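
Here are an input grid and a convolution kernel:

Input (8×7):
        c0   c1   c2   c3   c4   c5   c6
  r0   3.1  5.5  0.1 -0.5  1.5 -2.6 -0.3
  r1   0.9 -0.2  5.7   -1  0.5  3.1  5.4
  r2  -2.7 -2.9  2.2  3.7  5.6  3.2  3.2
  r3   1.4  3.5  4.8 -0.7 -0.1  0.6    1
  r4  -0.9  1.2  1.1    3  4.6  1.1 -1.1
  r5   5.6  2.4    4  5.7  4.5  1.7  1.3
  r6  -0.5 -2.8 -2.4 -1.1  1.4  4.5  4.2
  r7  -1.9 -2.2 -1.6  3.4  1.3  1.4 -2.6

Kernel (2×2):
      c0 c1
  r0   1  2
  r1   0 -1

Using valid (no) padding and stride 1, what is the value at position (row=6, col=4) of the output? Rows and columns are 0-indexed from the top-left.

The receptive field on the input at this output position is [1.4 4.5 / 1.3 1.4]. Elementwise product with the kernel and sum: 1.4·1 + 4.5·2 + 1.4·-1.

9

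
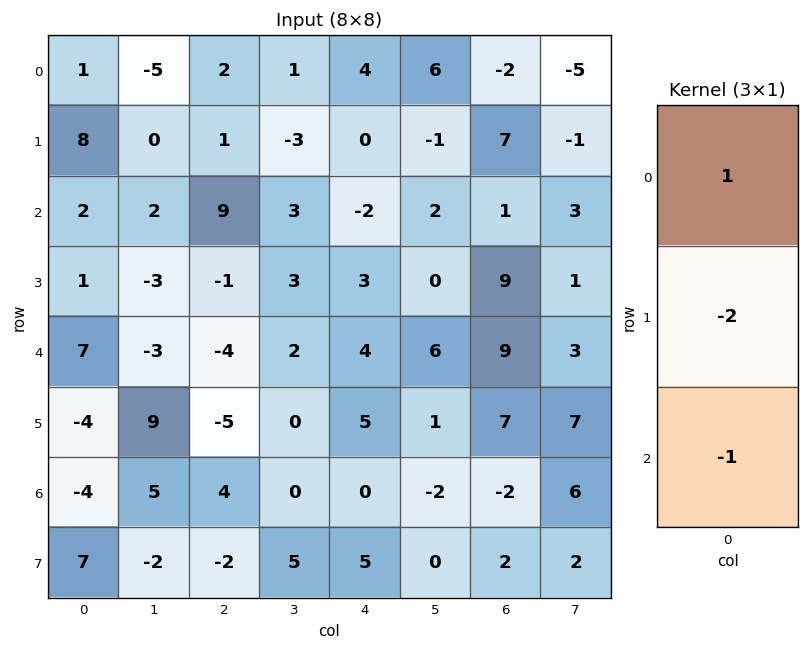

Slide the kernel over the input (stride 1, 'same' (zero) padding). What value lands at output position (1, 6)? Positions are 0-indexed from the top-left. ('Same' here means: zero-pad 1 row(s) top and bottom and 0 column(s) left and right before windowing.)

The receptive field on the zero-padded input at this output position is [-2 / 7 / 1]. Elementwise product with the kernel and sum: -2·1 + 7·-2 + 1·-1.

-17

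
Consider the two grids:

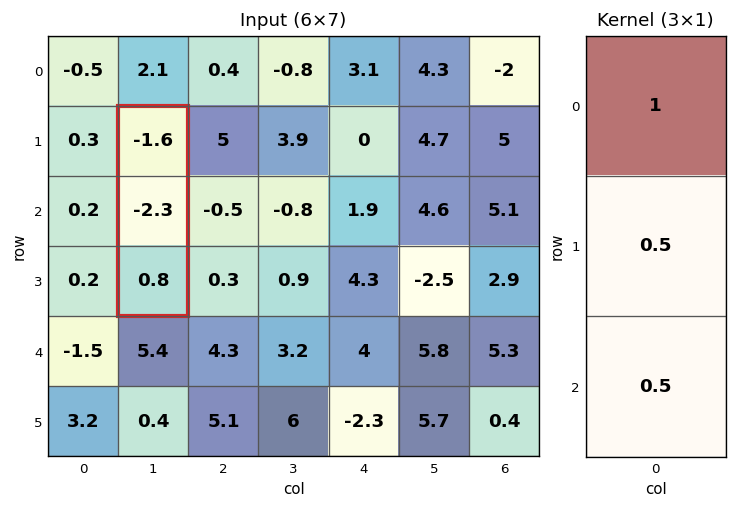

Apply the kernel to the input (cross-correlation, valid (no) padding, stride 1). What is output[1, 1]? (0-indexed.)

The receptive field on the input at this output position is [-1.6 / -2.3 / 0.8]. Elementwise product with the kernel and sum: -1.6·1 + -2.3·0.5 + 0.8·0.5.

-2.35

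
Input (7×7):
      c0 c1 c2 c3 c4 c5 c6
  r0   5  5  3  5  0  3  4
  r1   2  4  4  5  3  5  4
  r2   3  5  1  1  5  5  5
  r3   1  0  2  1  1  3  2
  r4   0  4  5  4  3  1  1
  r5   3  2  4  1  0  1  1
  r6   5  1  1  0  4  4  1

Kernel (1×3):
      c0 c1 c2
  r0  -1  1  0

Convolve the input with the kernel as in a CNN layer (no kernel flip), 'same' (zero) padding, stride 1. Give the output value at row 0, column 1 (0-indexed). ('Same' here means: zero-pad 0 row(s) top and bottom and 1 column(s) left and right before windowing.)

The receptive field on the zero-padded input at this output position is [5 5 3]. Elementwise product with the kernel and sum: 5·-1 + 5·1.

0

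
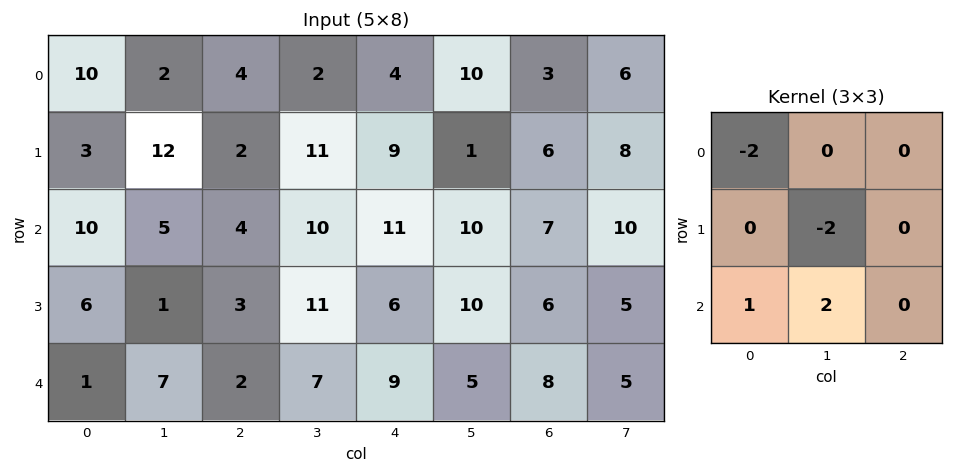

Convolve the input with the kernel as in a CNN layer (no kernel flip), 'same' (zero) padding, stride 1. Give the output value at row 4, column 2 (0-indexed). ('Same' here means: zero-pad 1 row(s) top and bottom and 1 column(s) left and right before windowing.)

-6

The receptive field on the zero-padded input at this output position is [1 3 11 / 7 2 7 / 0 0 0]. Elementwise product with the kernel and sum: 1·-2 + 2·-2 + 0·1 + 0·2.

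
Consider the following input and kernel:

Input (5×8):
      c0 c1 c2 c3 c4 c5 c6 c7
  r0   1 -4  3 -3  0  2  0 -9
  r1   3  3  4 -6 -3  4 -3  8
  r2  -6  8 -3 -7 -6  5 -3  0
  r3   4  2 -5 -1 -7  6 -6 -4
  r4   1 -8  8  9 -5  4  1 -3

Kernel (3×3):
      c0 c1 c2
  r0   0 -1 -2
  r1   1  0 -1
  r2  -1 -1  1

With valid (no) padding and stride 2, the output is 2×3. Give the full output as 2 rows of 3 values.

-8 14 -4
22 -1 2

Output[0,0]: The receptive field on the input at this output position is [1 -4 3 / 3 3 4 / -6 8 -3]. Elementwise product with the kernel and sum: -4·-1 + 3·-2 + 3·1 + 4·-1 + -6·-1 + 8·-1 + -3·1.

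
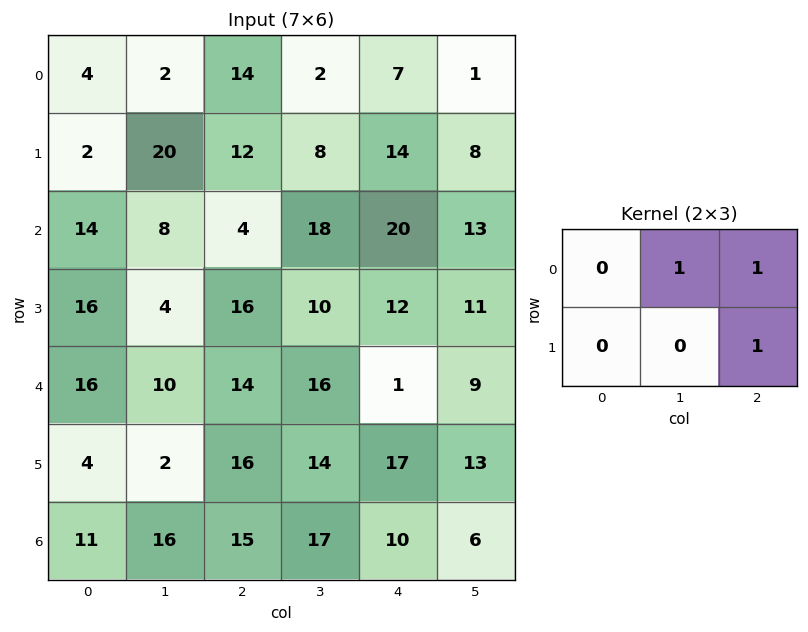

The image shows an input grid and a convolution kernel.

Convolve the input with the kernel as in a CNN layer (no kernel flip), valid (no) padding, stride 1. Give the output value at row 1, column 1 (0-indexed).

The receptive field on the input at this output position is [20 12 8 / 8 4 18]. Elementwise product with the kernel and sum: 12·1 + 8·1 + 18·1.

38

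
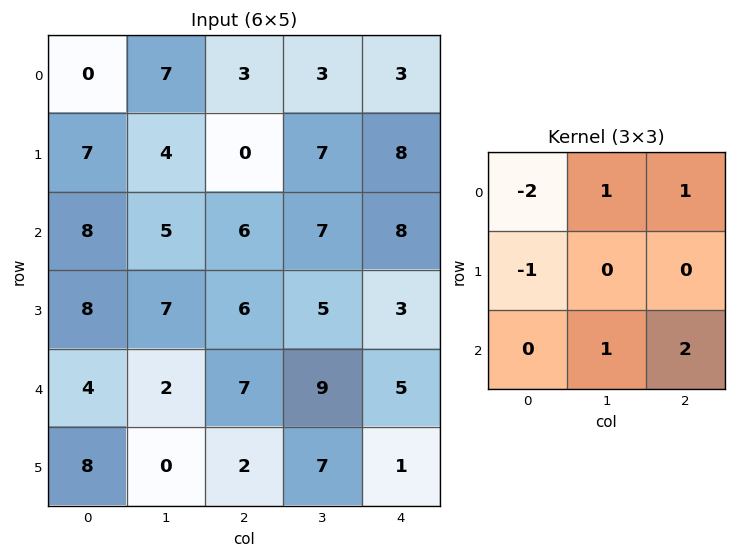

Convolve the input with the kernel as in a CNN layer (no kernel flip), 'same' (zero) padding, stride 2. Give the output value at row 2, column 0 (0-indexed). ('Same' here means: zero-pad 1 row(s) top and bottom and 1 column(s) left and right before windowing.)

23

The receptive field on the zero-padded input at this output position is [0 8 7 / 0 4 2 / 0 8 0]. Elementwise product with the kernel and sum: 0·-2 + 8·1 + 7·1 + 0·-1 + 8·1 + 0·2.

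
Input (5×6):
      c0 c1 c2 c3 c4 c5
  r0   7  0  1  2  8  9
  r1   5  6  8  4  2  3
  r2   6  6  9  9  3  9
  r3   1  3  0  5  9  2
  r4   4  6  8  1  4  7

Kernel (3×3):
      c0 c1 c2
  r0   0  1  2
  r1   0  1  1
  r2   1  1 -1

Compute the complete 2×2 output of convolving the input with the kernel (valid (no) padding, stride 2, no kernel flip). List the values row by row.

Output[0,0]: The receptive field on the input at this output position is [7 0 1 / 5 6 8 / 6 6 9]. Elementwise product with the kernel and sum: 0·1 + 1·2 + 6·1 + 8·1 + 6·1 + 6·1 + 9·-1.

19 39
29 34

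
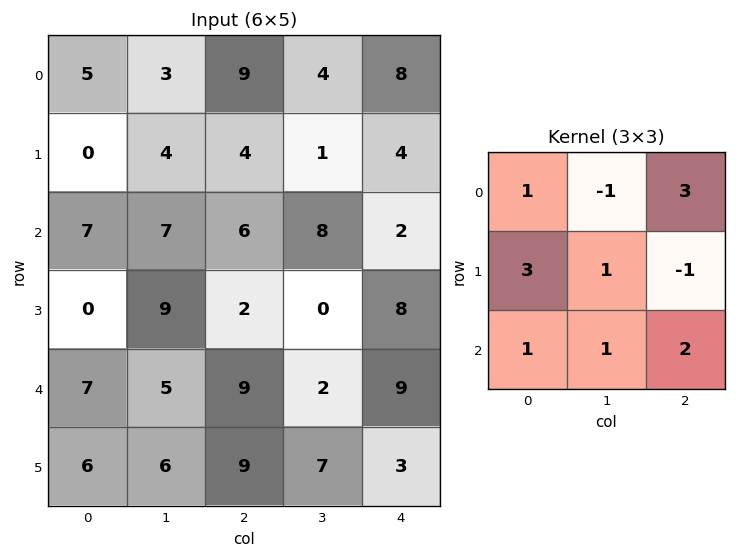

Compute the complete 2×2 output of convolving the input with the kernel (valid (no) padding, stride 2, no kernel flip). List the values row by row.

Output[0,0]: The receptive field on the input at this output position is [5 3 9 / 0 4 4 / 7 7 6]. Elementwise product with the kernel and sum: 5·1 + 3·-1 + 9·3 + 0·3 + 4·1 + 4·-1 + 7·1 + 7·1 + 6·2.
Output[0,1]: The receptive field on the input at this output position is [9 4 8 / 4 1 4 / 6 8 2]. Elementwise product with the kernel and sum: 9·1 + 4·-1 + 8·3 + 4·3 + 1·1 + 4·-1 + 6·1 + 8·1 + 2·2.

55 56
55 31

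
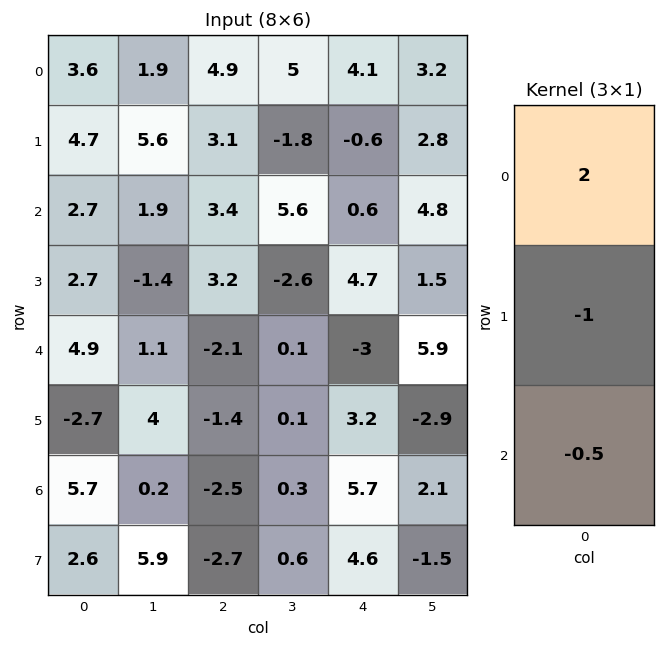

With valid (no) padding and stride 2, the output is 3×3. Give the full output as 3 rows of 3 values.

Output[0,0]: The receptive field on the input at this output position is [3.6 / 4.7 / 2.7]. Elementwise product with the kernel and sum: 3.6·2 + 4.7·-1 + 2.7·-0.5.

1.15 5 8.5
0.25 4.65 -2
9.65 -1.55 -12.05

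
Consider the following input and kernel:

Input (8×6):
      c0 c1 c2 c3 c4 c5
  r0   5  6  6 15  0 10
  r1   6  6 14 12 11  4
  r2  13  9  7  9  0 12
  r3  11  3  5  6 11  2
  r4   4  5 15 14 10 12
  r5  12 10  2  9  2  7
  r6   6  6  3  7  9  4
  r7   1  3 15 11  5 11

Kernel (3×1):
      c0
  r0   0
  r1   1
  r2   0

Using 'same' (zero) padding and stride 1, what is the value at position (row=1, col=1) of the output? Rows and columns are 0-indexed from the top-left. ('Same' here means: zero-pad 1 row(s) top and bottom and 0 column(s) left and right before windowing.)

6

The receptive field on the zero-padded input at this output position is [6 / 6 / 9]. Elementwise product with the kernel and sum: 6·1.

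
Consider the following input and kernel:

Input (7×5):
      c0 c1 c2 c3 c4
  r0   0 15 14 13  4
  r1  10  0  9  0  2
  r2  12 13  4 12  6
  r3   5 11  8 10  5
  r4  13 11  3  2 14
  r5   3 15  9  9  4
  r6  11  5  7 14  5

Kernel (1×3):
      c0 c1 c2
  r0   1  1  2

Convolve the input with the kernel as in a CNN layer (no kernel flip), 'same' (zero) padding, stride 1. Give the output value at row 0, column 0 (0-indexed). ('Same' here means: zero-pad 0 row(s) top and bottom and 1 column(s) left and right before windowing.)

30

The receptive field on the zero-padded input at this output position is [0 0 15]. Elementwise product with the kernel and sum: 0·1 + 0·1 + 15·2.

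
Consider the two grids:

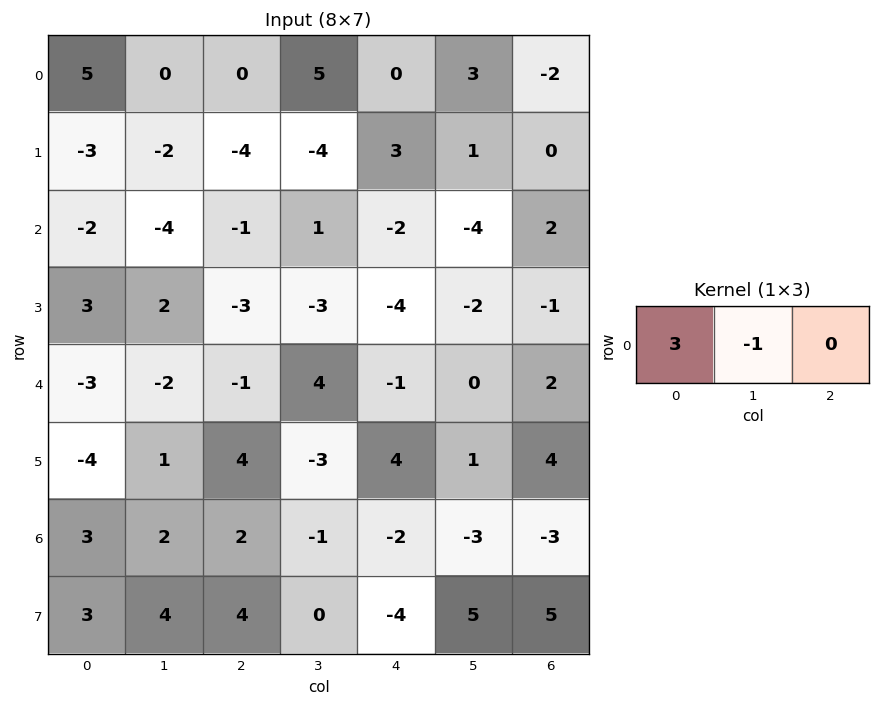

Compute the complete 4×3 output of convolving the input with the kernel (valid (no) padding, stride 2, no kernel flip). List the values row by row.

Output[0,0]: The receptive field on the input at this output position is [5 0 0]. Elementwise product with the kernel and sum: 5·3 + 0·-1.
Output[0,1]: The receptive field on the input at this output position is [0 5 0]. Elementwise product with the kernel and sum: 0·3 + 5·-1.

15 -5 -3
-2 -4 -2
-7 -7 -3
7 7 -3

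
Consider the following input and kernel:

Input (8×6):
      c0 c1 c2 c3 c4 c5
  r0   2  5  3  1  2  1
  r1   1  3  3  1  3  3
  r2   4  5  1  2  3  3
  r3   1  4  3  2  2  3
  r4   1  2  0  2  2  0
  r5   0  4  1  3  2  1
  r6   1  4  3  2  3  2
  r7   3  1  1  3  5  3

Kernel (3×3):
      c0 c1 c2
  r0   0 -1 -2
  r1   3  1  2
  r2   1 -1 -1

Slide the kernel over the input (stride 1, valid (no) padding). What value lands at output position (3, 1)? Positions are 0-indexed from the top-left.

3

The receptive field on the input at this output position is [4 3 2 / 2 0 2 / 4 1 3]. Elementwise product with the kernel and sum: 3·-1 + 2·-2 + 2·3 + 0·1 + 2·2 + 4·1 + 1·-1 + 3·-1.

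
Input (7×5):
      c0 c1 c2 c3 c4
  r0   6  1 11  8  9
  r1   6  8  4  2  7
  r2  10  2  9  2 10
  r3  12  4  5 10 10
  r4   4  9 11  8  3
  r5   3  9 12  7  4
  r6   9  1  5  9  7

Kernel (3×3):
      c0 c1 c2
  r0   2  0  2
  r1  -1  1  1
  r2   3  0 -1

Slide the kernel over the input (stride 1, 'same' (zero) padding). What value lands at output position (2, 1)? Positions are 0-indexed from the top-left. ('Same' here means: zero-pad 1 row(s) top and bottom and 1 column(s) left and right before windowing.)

The receptive field on the zero-padded input at this output position is [6 8 4 / 10 2 9 / 12 4 5]. Elementwise product with the kernel and sum: 6·2 + 4·2 + 10·-1 + 2·1 + 9·1 + 12·3 + 5·-1.

52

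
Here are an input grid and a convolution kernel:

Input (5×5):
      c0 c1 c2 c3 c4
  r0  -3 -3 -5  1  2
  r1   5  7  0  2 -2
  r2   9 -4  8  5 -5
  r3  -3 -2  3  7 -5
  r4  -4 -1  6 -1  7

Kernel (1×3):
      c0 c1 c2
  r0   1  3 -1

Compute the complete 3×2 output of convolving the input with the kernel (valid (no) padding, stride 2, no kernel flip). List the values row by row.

Output[0,0]: The receptive field on the input at this output position is [-3 -3 -5]. Elementwise product with the kernel and sum: -3·1 + -3·3 + -5·-1.
Output[0,1]: The receptive field on the input at this output position is [-5 1 2]. Elementwise product with the kernel and sum: -5·1 + 1·3 + 2·-1.

-7 -4
-11 28
-13 -4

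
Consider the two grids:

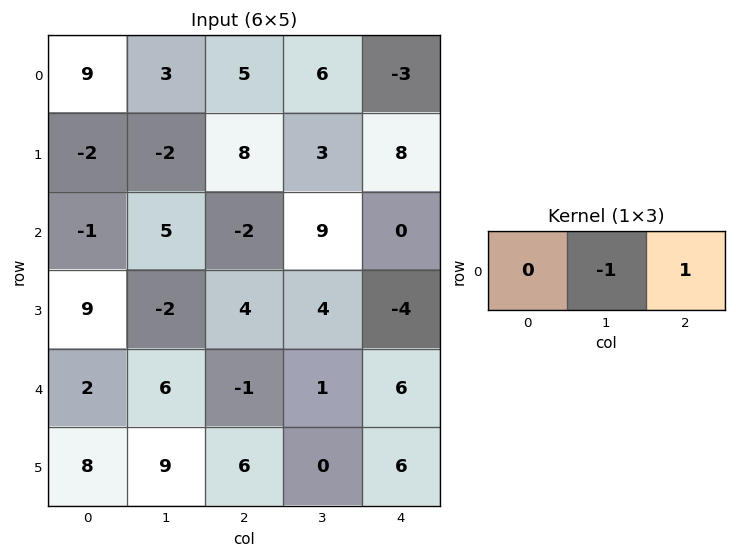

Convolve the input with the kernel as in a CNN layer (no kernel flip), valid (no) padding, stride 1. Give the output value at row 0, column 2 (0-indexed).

-9

The receptive field on the input at this output position is [5 6 -3]. Elementwise product with the kernel and sum: 6·-1 + -3·1.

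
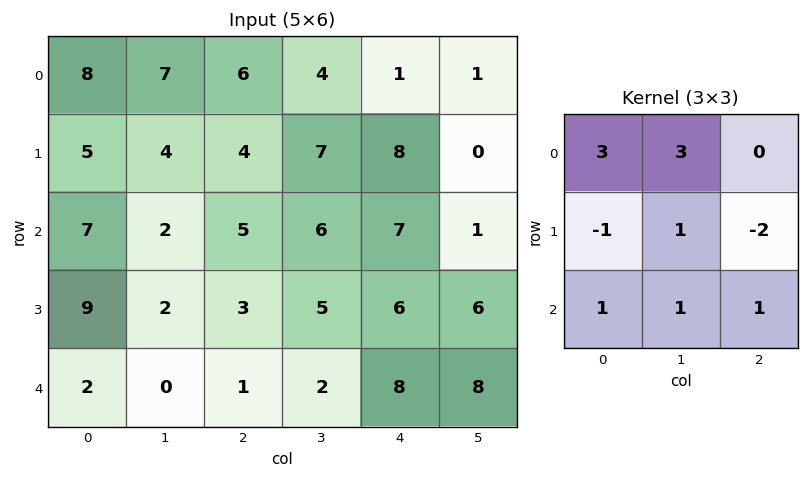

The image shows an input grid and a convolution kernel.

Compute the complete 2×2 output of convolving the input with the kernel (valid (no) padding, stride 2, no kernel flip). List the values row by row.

Output[0,0]: The receptive field on the input at this output position is [8 7 6 / 5 4 4 / 7 2 5]. Elementwise product with the kernel and sum: 8·3 + 7·3 + 5·-1 + 4·1 + 4·-2 + 7·1 + 2·1 + 5·1.
Output[0,1]: The receptive field on the input at this output position is [6 4 1 / 4 7 8 / 5 6 7]. Elementwise product with the kernel and sum: 6·3 + 4·3 + 4·-1 + 7·1 + 8·-2 + 5·1 + 6·1 + 7·1.

50 35
17 34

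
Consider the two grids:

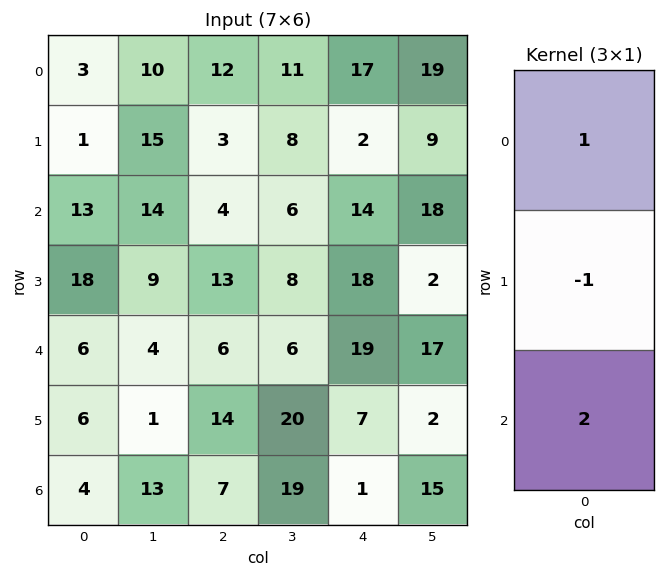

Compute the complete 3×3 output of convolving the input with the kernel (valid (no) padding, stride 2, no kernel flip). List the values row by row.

Output[0,0]: The receptive field on the input at this output position is [3 / 1 / 13]. Elementwise product with the kernel and sum: 3·1 + 1·-1 + 13·2.

28 17 43
7 3 34
8 6 14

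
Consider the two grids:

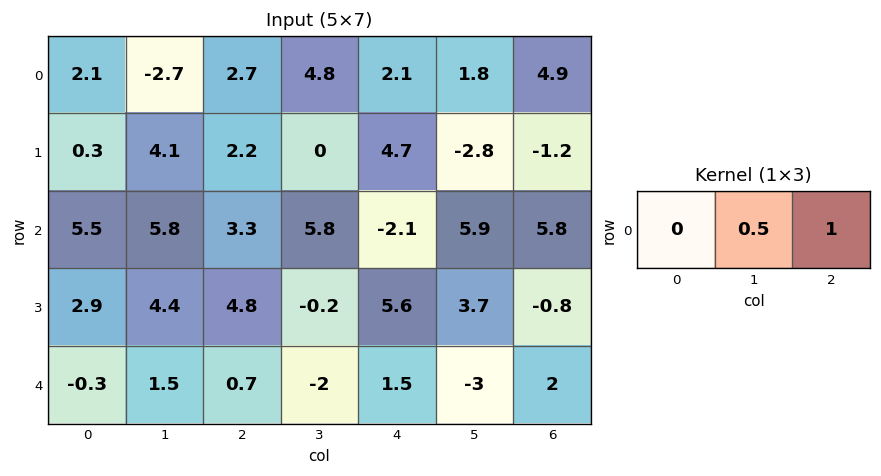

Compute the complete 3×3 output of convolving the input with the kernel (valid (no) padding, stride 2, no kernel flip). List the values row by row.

1.35 4.5 5.8
6.2 0.8 8.75
1.45 0.5 0.5

Output[0,0]: The receptive field on the input at this output position is [2.1 -2.7 2.7]. Elementwise product with the kernel and sum: -2.7·0.5 + 2.7·1.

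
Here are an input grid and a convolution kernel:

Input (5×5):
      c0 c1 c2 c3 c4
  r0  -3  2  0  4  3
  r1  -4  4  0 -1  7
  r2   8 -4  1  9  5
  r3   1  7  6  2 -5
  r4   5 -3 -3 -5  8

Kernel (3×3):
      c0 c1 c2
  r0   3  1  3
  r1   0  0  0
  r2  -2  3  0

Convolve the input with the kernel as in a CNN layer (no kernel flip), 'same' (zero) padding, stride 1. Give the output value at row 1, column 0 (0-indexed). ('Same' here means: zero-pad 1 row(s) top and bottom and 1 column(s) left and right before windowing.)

27

The receptive field on the zero-padded input at this output position is [0 -3 2 / 0 -4 4 / 0 8 -4]. Elementwise product with the kernel and sum: 0·3 + -3·1 + 2·3 + 0·-2 + 8·3.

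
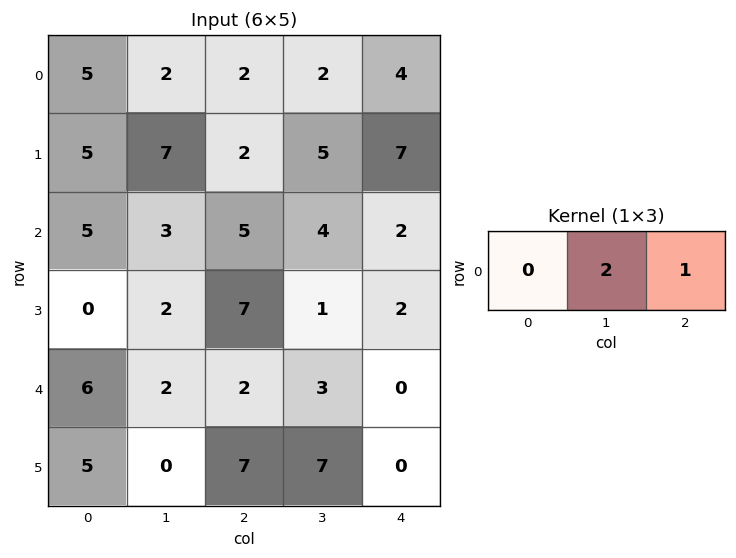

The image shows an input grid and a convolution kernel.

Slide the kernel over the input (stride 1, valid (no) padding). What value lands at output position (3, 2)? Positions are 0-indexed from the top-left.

4

The receptive field on the input at this output position is [7 1 2]. Elementwise product with the kernel and sum: 1·2 + 2·1.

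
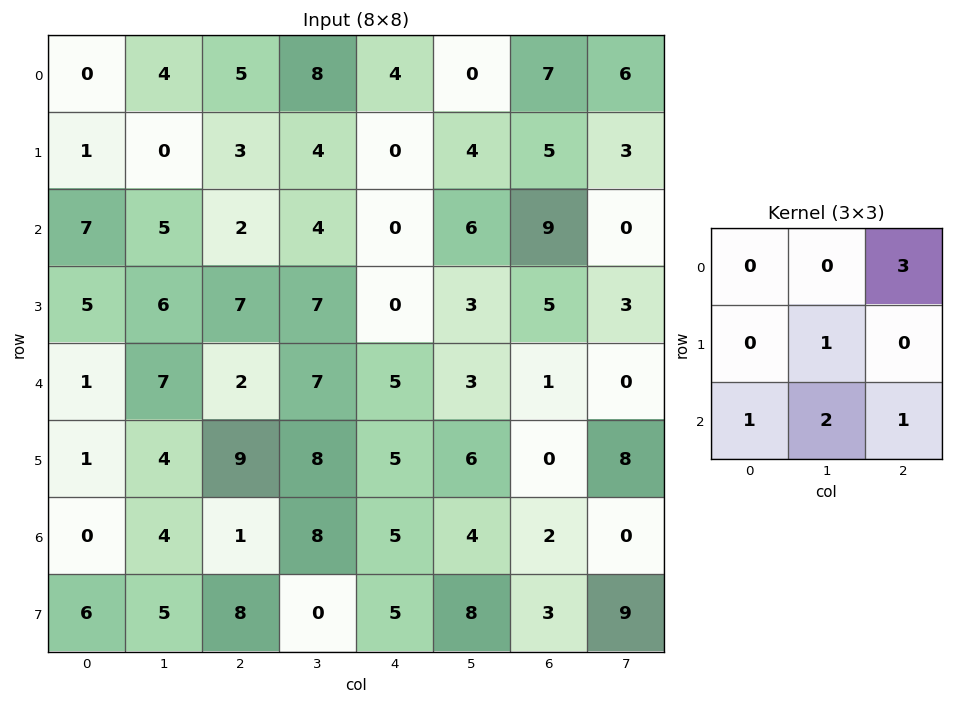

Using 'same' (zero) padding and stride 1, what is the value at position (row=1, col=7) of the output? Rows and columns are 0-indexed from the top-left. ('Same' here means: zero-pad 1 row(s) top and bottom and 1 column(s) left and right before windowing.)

12

The receptive field on the zero-padded input at this output position is [7 6 0 / 5 3 0 / 9 0 0]. Elementwise product with the kernel and sum: 0·3 + 3·1 + 9·1 + 0·2 + 0·1.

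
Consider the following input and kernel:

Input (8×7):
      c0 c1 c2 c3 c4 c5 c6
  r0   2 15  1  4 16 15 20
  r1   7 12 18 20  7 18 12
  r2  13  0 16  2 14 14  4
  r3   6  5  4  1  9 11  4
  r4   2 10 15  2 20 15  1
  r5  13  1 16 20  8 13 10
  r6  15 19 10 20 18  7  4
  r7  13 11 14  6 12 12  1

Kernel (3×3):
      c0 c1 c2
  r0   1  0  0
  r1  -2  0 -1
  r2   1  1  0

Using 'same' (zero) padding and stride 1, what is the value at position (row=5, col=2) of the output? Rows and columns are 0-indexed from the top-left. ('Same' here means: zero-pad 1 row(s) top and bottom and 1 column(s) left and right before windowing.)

The receptive field on the zero-padded input at this output position is [10 15 2 / 1 16 20 / 19 10 20]. Elementwise product with the kernel and sum: 10·1 + 1·-2 + 20·-1 + 19·1 + 10·1.

17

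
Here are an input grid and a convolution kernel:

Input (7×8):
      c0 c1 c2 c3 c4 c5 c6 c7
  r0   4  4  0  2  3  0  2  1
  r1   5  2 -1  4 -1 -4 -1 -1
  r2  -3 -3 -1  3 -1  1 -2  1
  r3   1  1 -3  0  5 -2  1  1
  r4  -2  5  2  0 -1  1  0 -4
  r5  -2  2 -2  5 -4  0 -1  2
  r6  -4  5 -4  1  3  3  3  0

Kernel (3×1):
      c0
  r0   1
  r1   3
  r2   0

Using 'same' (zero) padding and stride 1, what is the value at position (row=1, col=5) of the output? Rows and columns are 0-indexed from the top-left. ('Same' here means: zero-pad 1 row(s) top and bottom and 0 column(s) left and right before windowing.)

-12

The receptive field on the zero-padded input at this output position is [0 / -4 / 1]. Elementwise product with the kernel and sum: 0·1 + -4·3.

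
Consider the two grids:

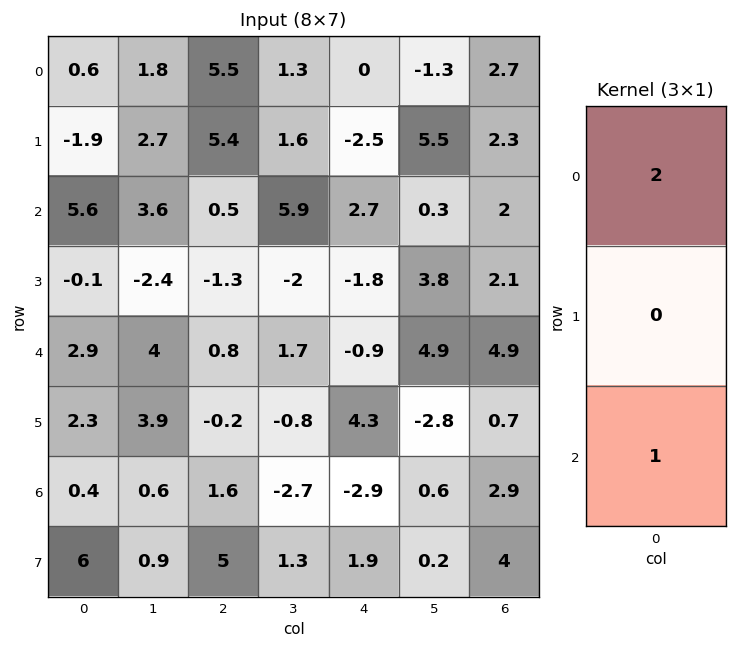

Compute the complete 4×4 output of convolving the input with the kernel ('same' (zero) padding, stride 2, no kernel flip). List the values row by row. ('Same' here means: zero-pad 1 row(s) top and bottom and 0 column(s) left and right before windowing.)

Output[0,0]: The receptive field on the zero-padded input at this output position is [0 / 0.6 / -1.9]. Elementwise product with the kernel and sum: 0·2 + -1.9·1.

-1.9 5.4 -2.5 2.3
-3.9 9.5 -6.8 6.7
2.1 -2.8 0.7 4.9
10.6 4.6 10.5 5.4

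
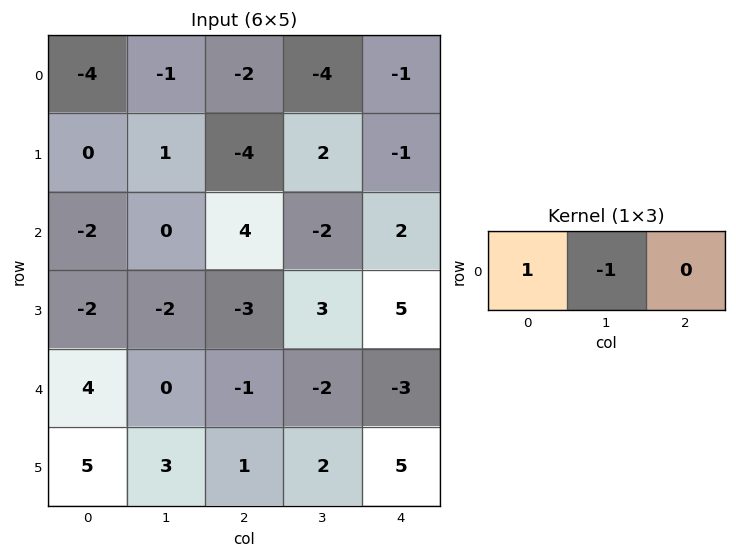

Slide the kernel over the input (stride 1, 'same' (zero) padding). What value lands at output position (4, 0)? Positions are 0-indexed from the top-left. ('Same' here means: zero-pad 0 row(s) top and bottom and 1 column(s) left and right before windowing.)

The receptive field on the zero-padded input at this output position is [0 4 0]. Elementwise product with the kernel and sum: 0·1 + 4·-1.

-4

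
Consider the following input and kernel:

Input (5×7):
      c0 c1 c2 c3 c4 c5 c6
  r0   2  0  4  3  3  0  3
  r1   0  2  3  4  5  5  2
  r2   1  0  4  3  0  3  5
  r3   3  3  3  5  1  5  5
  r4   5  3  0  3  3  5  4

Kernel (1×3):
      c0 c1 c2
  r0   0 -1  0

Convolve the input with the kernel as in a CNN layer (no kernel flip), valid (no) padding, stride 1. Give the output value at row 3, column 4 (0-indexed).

The receptive field on the input at this output position is [1 5 5]. Elementwise product with the kernel and sum: 5·-1.

-5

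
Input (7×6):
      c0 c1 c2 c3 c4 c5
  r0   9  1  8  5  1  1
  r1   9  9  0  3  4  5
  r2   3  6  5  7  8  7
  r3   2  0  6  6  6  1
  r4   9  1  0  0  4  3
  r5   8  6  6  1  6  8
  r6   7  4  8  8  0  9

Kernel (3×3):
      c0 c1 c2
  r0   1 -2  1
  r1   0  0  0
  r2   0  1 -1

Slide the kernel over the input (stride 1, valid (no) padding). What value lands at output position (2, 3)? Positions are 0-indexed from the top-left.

The receptive field on the input at this output position is [7 8 7 / 6 6 1 / 0 4 3]. Elementwise product with the kernel and sum: 7·1 + 8·-2 + 7·1 + 4·1 + 3·-1.

-1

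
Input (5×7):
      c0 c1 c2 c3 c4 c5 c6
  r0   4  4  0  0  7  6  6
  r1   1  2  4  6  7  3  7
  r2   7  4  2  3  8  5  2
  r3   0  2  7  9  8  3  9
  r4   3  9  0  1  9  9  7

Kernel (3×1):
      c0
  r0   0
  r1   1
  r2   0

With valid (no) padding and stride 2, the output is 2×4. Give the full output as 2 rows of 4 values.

1 4 7 7
0 7 8 9

Output[0,0]: The receptive field on the input at this output position is [4 / 1 / 7]. Elementwise product with the kernel and sum: 1·1.
Output[0,1]: The receptive field on the input at this output position is [0 / 4 / 2]. Elementwise product with the kernel and sum: 4·1.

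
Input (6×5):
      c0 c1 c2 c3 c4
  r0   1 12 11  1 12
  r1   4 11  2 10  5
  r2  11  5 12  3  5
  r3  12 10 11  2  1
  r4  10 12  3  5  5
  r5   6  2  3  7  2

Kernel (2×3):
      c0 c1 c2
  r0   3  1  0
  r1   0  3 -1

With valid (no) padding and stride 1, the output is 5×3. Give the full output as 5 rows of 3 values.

Output[0,0]: The receptive field on the input at this output position is [1 12 11 / 4 11 2]. Elementwise product with the kernel and sum: 1·3 + 12·1 + 11·3 + 2·-1.

46 43 59
26 68 20
57 58 44
79 45 45
45 41 33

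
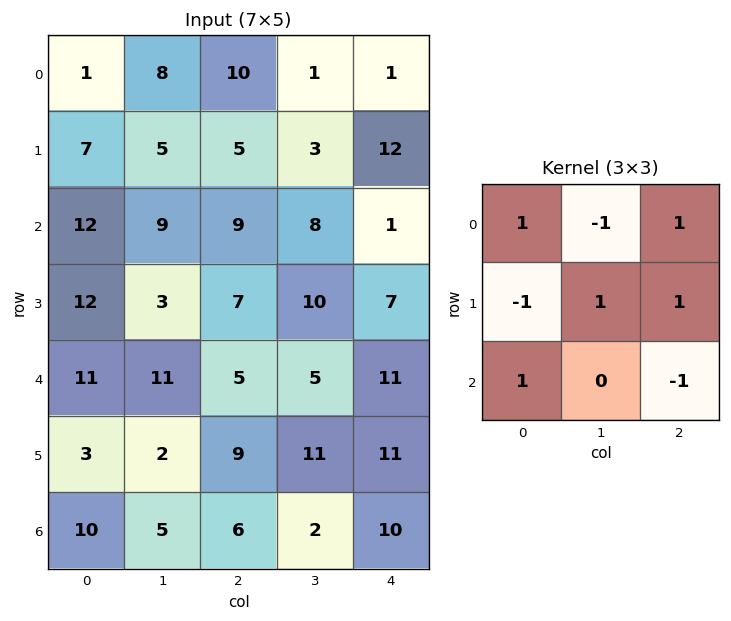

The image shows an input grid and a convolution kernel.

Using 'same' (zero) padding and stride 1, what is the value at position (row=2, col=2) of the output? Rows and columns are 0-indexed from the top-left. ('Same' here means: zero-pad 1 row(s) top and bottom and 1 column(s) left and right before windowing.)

4

The receptive field on the zero-padded input at this output position is [5 5 3 / 9 9 8 / 3 7 10]. Elementwise product with the kernel and sum: 5·1 + 5·-1 + 3·1 + 9·-1 + 9·1 + 8·1 + 3·1 + 10·-1.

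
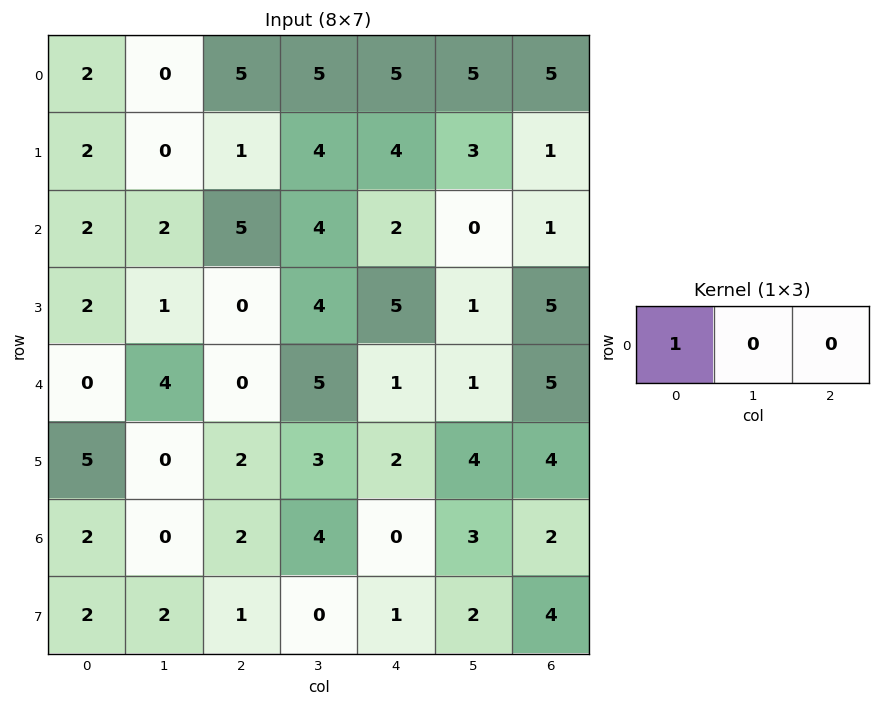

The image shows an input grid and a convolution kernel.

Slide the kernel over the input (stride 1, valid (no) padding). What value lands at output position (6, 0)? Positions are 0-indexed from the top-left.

The receptive field on the input at this output position is [2 0 2]. Elementwise product with the kernel and sum: 2·1.

2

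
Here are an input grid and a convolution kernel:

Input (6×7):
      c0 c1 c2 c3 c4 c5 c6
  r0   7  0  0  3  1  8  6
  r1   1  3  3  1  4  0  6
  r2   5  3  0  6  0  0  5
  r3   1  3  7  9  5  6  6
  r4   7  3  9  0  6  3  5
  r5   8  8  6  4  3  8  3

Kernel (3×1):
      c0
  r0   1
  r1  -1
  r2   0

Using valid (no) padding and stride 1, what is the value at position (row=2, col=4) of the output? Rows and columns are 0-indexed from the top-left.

-5

The receptive field on the input at this output position is [0 / 5 / 6]. Elementwise product with the kernel and sum: 0·1 + 5·-1.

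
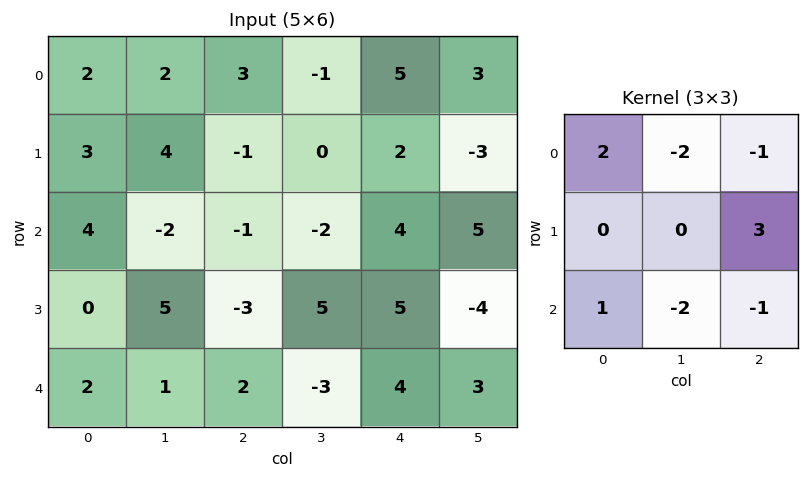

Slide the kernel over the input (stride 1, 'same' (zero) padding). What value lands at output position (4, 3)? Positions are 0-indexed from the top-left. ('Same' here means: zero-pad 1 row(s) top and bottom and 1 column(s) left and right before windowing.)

-9

The receptive field on the zero-padded input at this output position is [-3 5 5 / 2 -3 4 / 0 0 0]. Elementwise product with the kernel and sum: -3·2 + 5·-2 + 5·-1 + 4·3 + 0·1 + 0·-2 + 0·-1.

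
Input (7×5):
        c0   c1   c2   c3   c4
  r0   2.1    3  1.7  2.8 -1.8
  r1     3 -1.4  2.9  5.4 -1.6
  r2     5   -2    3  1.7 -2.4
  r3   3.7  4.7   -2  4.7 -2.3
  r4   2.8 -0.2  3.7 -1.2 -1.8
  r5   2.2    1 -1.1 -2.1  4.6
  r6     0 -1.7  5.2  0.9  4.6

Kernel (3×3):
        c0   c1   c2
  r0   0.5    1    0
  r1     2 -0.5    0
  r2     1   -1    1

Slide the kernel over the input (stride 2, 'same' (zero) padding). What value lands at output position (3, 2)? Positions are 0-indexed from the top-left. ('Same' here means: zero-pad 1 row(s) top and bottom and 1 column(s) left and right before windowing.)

The receptive field on the zero-padded input at this output position is [-2.1 4.6 0 / 0.9 4.6 0 / 0 0 0]. Elementwise product with the kernel and sum: -2.1·0.5 + 4.6·1 + 0.9·2 + 4.6·-0.5 + 0·1 + 0·-1 + 0·1.

3.05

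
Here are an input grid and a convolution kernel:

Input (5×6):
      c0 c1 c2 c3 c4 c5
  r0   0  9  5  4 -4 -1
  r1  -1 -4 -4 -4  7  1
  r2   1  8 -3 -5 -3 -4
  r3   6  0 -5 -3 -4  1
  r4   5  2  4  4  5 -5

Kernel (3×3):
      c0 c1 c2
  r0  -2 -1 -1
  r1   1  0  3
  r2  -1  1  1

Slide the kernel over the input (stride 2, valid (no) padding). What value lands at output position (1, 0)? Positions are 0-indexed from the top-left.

The receptive field on the input at this output position is [1 8 -3 / 6 0 -5 / 5 2 4]. Elementwise product with the kernel and sum: 1·-2 + 8·-1 + -3·-1 + 6·1 + -5·3 + 5·-1 + 2·1 + 4·1.

-15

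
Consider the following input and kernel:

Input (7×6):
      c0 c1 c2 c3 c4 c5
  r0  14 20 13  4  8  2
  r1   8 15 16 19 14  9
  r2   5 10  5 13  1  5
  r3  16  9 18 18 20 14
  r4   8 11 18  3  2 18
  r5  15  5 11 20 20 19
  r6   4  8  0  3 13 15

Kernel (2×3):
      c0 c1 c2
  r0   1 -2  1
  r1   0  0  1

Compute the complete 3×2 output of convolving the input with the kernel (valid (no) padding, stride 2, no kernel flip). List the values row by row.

Output[0,0]: The receptive field on the input at this output position is [14 20 13 / 8 15 16]. Elementwise product with the kernel and sum: 14·1 + 20·-2 + 13·1 + 16·1.

3 27
8 0
15 34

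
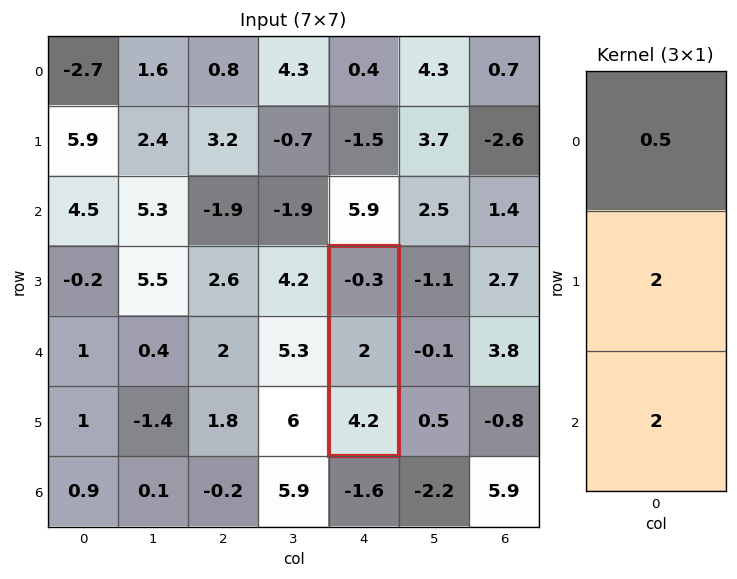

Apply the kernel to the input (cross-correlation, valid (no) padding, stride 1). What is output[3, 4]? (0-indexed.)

The receptive field on the input at this output position is [-0.3 / 2 / 4.2]. Elementwise product with the kernel and sum: -0.3·0.5 + 2·2 + 4.2·2.

12.25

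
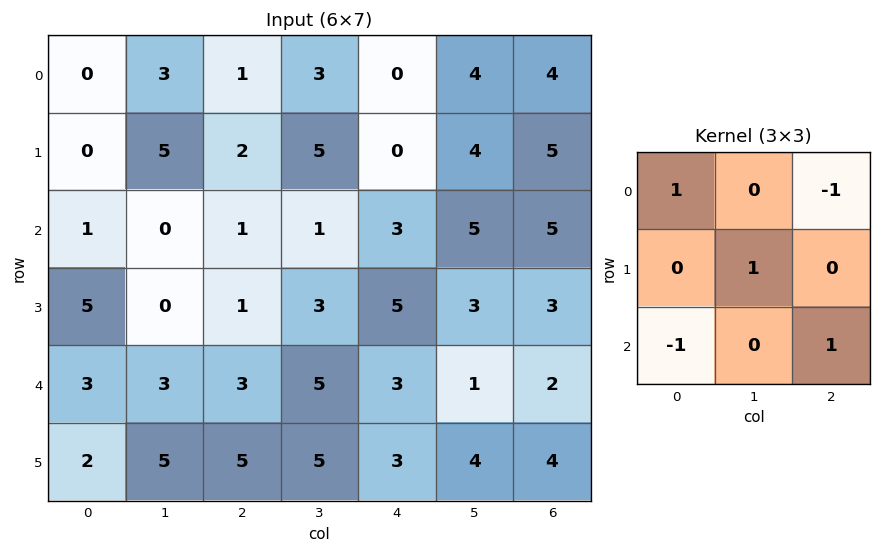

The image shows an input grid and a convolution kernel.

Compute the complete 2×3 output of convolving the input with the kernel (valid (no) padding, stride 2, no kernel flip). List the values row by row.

Output[0,0]: The receptive field on the input at this output position is [0 3 1 / 0 5 2 / 1 0 1]. Elementwise product with the kernel and sum: 0·1 + 1·-1 + 5·1 + 1·-1 + 1·1.

4 8 2
0 1 0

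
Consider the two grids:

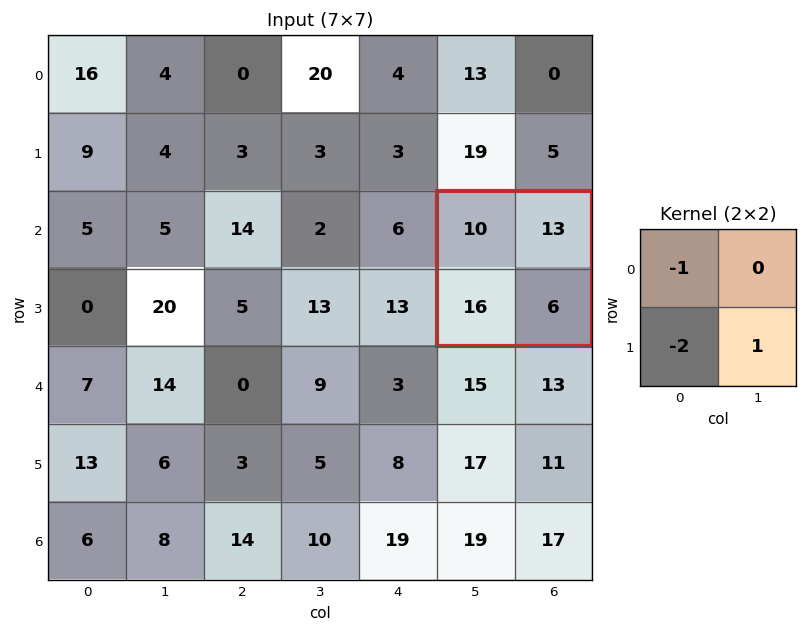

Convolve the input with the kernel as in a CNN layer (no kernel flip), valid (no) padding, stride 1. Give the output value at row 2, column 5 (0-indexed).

The receptive field on the input at this output position is [10 13 / 16 6]. Elementwise product with the kernel and sum: 10·-1 + 16·-2 + 6·1.

-36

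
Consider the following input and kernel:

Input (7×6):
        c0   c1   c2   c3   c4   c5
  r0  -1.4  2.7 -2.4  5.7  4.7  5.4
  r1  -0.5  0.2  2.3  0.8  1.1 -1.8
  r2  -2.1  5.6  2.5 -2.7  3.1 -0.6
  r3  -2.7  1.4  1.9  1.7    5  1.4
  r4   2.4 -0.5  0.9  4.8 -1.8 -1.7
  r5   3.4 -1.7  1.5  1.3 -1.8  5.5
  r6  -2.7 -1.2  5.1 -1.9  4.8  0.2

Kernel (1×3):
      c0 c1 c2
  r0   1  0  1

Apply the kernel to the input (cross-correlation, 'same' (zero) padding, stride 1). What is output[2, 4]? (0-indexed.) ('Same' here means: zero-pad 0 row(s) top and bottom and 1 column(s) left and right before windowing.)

The receptive field on the zero-padded input at this output position is [-2.7 3.1 -0.6]. Elementwise product with the kernel and sum: -2.7·1 + -0.6·1.

-3.3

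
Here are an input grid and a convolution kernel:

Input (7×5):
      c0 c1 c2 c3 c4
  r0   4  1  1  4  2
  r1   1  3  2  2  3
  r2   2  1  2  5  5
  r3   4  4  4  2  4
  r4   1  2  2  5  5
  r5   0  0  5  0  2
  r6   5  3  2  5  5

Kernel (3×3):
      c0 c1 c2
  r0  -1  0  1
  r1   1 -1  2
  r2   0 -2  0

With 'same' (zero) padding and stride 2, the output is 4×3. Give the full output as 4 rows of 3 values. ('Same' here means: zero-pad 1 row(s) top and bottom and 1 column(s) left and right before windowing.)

Output[0,0]: The receptive field on the zero-padded input at this output position is [0 0 0 / 0 4 1 / 0 1 3]. Elementwise product with the kernel and sum: 0·-1 + 0·1 + 0·1 + 4·-1 + 1·2 + 1·-2.

-4 4 -4
-5 0 -10
7 -2 -6
1 11 0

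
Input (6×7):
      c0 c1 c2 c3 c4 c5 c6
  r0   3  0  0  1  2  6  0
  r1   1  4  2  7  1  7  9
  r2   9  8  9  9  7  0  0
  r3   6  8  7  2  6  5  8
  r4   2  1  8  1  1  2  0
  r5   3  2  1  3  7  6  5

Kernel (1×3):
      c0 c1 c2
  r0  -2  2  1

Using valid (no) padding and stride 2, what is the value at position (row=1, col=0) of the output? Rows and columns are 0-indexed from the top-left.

7

The receptive field on the input at this output position is [9 8 9]. Elementwise product with the kernel and sum: 9·-2 + 8·2 + 9·1.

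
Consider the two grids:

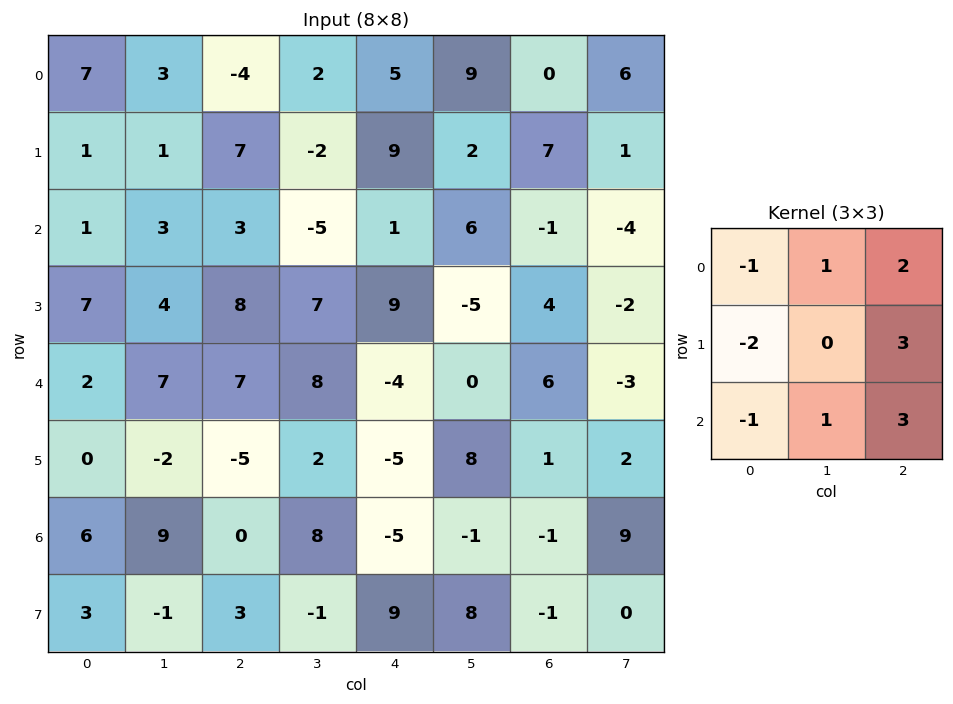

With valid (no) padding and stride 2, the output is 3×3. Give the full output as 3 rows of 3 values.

18 24 9
44 -6 19
7 -19 30

Output[0,0]: The receptive field on the input at this output position is [7 3 -4 / 1 1 7 / 1 3 3]. Elementwise product with the kernel and sum: 7·-1 + 3·1 + -4·2 + 1·-2 + 7·3 + 1·-1 + 3·1 + 3·3.
Output[0,1]: The receptive field on the input at this output position is [-4 2 5 / 7 -2 9 / 3 -5 1]. Elementwise product with the kernel and sum: -4·-1 + 2·1 + 5·2 + 7·-2 + 9·3 + 3·-1 + -5·1 + 1·3.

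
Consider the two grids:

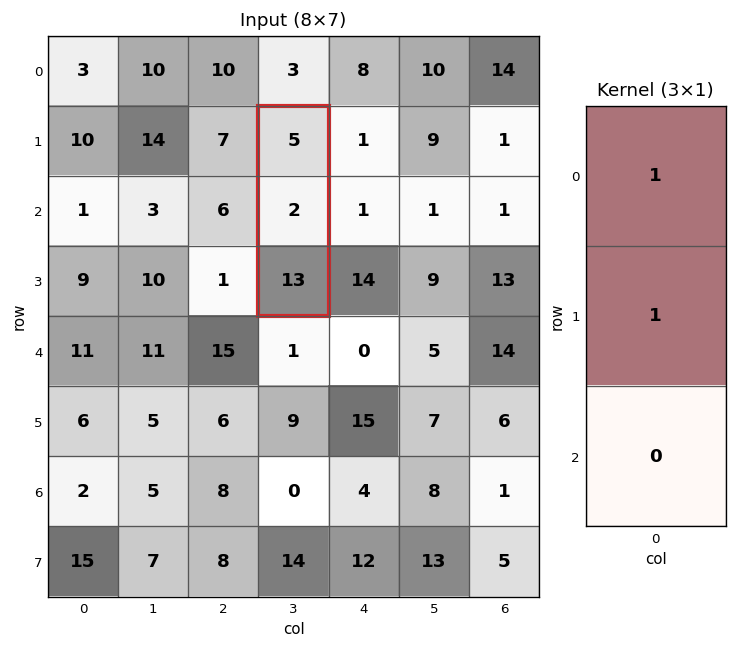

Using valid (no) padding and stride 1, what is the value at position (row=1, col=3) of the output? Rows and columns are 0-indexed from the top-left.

7

The receptive field on the input at this output position is [5 / 2 / 13]. Elementwise product with the kernel and sum: 5·1 + 2·1.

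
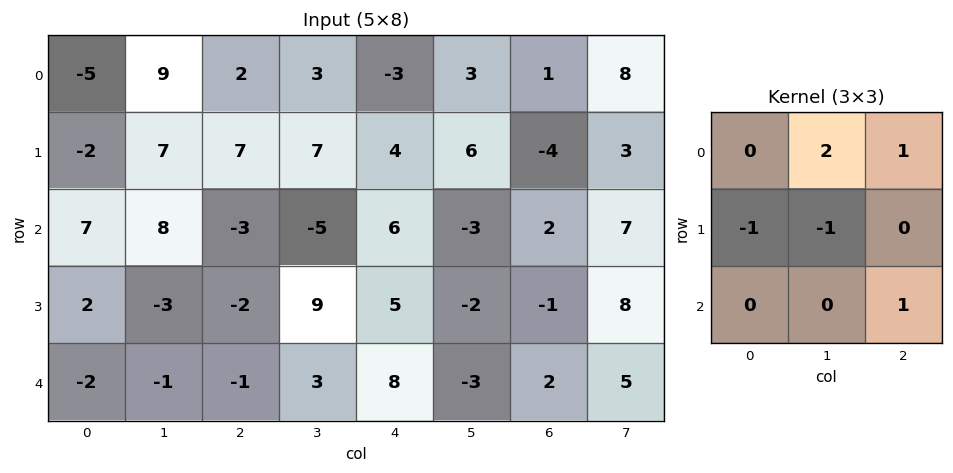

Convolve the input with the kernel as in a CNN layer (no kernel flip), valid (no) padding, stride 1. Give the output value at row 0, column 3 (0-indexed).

The receptive field on the input at this output position is [3 -3 3 / 7 4 6 / -5 6 -3]. Elementwise product with the kernel and sum: -3·2 + 3·1 + 7·-1 + 4·-1 + -3·1.

-17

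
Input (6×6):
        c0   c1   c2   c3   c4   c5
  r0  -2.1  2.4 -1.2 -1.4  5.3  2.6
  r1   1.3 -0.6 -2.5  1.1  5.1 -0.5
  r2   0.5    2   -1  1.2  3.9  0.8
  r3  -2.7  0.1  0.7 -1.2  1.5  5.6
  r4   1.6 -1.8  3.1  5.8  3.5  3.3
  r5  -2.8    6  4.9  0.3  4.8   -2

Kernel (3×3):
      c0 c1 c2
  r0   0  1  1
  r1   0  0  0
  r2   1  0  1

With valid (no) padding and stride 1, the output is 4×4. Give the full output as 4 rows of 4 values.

Output[0,0]: The receptive field on the input at this output position is [-2.1 2.4 -1.2 / 1.3 -0.6 -2.5 / 0.5 2 -1]. Elementwise product with the kernel and sum: 2.4·1 + -1.2·1 + 0.5·1 + -1·1.
Output[0,1]: The receptive field on the input at this output position is [2.4 -1.2 -1.4 / -0.6 -2.5 1.1 / 2 -1 1.2]. Elementwise product with the kernel and sum: -1.2·1 + -1.4·1 + 2·1 + 1.2·1.

0.7 0.6 6.8 9.9
-5.1 -2.5 8.4 9
5.7 4.2 11.7 13.8
2.9 5.8 10 5.4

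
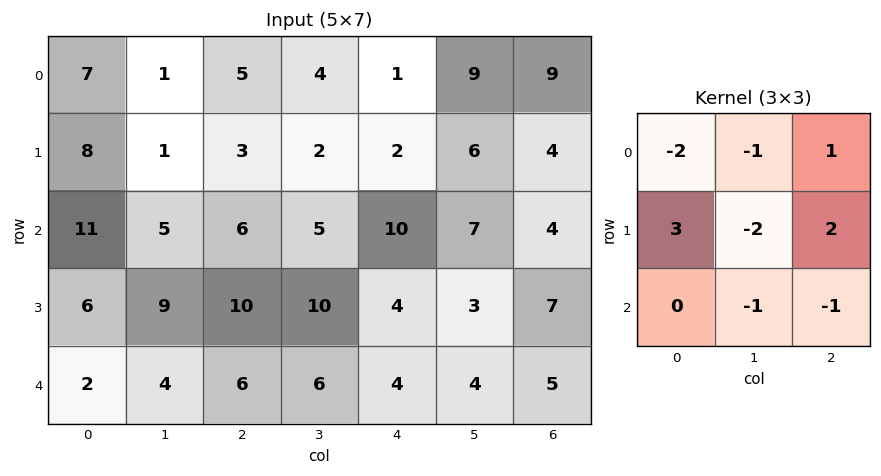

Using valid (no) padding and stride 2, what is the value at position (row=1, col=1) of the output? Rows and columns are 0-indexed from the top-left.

1

The receptive field on the input at this output position is [6 5 10 / 10 10 4 / 6 6 4]. Elementwise product with the kernel and sum: 6·-2 + 5·-1 + 10·1 + 10·3 + 10·-2 + 4·2 + 6·-1 + 4·-1.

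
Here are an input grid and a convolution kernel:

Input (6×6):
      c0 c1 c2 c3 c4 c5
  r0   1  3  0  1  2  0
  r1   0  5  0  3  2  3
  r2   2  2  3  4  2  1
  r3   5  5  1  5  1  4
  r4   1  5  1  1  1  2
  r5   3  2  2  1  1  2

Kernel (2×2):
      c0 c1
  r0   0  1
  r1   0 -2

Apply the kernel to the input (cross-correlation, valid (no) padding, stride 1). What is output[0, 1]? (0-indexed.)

0

The receptive field on the input at this output position is [3 0 / 5 0]. Elementwise product with the kernel and sum: 0·1 + 0·-2.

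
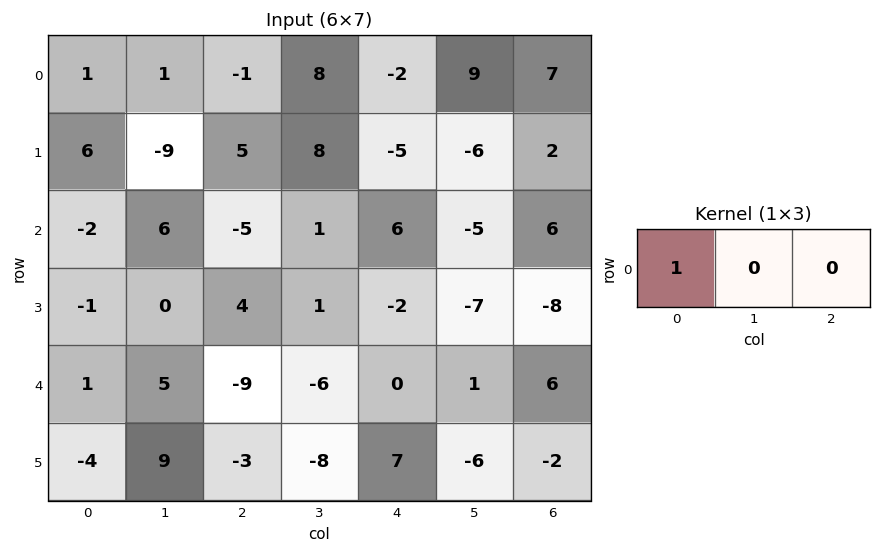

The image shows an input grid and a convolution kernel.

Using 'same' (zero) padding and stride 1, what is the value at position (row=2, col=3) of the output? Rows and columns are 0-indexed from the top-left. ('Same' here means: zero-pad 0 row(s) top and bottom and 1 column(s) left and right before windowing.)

-5

The receptive field on the zero-padded input at this output position is [-5 1 6]. Elementwise product with the kernel and sum: -5·1.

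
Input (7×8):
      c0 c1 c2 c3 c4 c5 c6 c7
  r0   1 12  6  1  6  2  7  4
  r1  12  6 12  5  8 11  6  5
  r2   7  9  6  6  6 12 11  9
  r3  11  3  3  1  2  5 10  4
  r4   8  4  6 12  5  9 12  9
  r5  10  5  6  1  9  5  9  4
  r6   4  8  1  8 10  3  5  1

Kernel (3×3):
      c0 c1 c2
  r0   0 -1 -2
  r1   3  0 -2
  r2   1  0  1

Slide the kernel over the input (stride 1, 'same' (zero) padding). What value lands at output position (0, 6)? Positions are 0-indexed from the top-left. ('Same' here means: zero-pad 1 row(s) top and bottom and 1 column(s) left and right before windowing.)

14

The receptive field on the zero-padded input at this output position is [0 0 0 / 2 7 4 / 11 6 5]. Elementwise product with the kernel and sum: 0·-1 + 0·-2 + 2·3 + 4·-2 + 11·1 + 5·1.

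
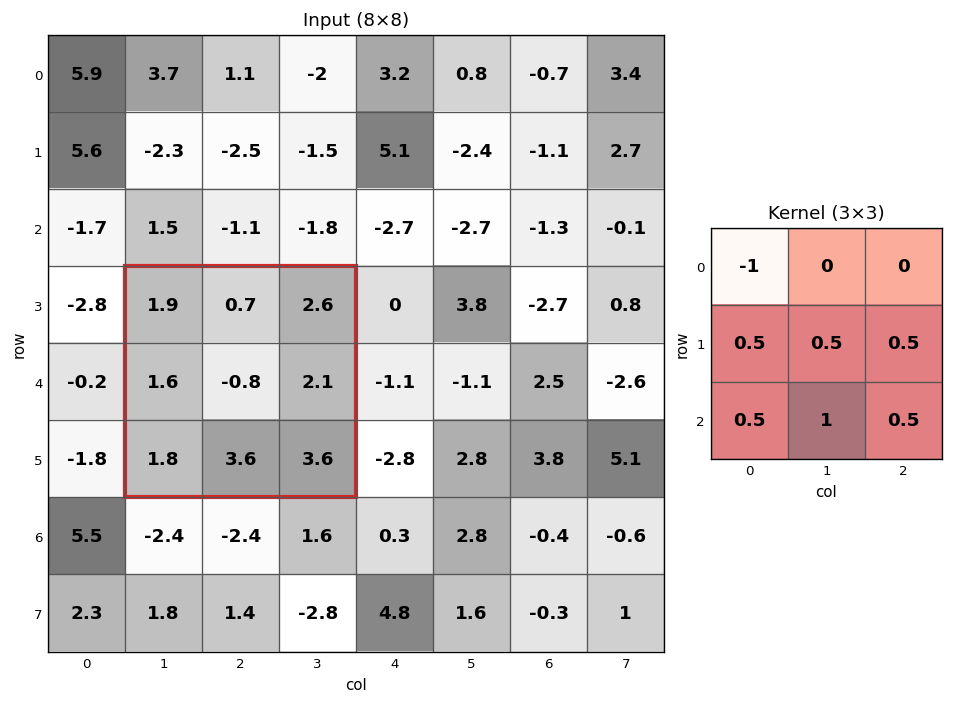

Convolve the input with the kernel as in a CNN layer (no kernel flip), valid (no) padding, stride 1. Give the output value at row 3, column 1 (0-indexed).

5.85

The receptive field on the input at this output position is [1.9 0.7 2.6 / 1.6 -0.8 2.1 / 1.8 3.6 3.6]. Elementwise product with the kernel and sum: 1.9·-1 + 1.6·0.5 + -0.8·0.5 + 2.1·0.5 + 1.8·0.5 + 3.6·1 + 3.6·0.5.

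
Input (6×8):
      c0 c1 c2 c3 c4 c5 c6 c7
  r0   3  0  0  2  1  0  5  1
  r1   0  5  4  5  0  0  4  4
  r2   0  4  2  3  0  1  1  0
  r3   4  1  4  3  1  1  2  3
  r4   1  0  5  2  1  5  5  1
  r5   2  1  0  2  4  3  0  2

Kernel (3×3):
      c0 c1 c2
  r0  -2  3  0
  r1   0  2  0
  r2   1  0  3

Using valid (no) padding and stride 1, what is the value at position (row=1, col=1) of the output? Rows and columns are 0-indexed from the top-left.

The receptive field on the input at this output position is [5 4 5 / 4 2 3 / 1 4 3]. Elementwise product with the kernel and sum: 5·-2 + 4·3 + 2·2 + 1·1 + 3·3.

16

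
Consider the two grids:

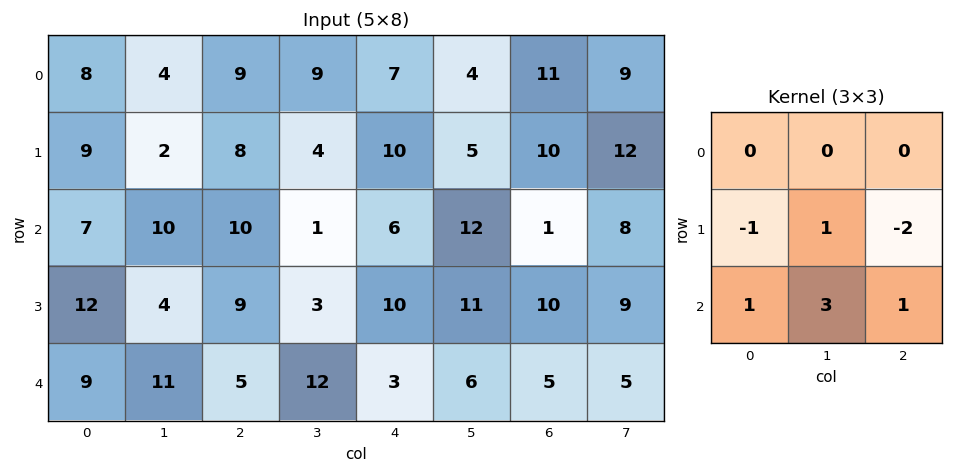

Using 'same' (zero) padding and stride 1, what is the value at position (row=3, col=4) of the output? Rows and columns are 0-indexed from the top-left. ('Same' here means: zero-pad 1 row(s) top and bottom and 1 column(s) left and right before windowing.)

12

The receptive field on the zero-padded input at this output position is [1 6 12 / 3 10 11 / 12 3 6]. Elementwise product with the kernel and sum: 3·-1 + 10·1 + 11·-2 + 12·1 + 3·3 + 6·1.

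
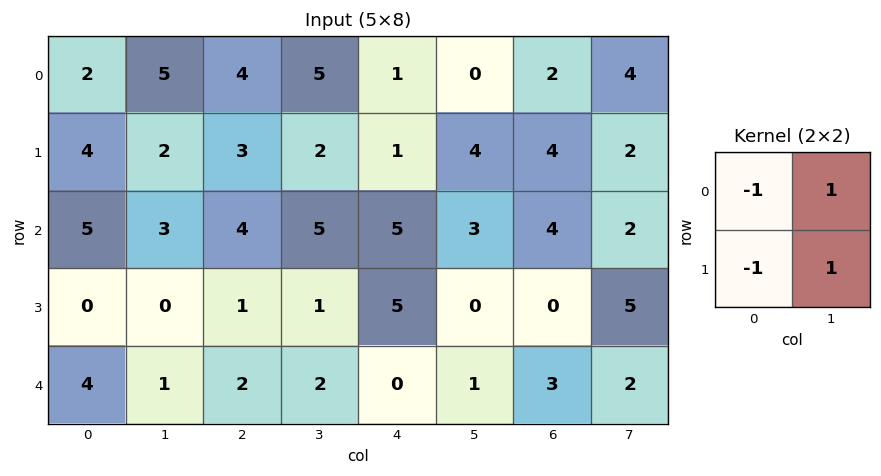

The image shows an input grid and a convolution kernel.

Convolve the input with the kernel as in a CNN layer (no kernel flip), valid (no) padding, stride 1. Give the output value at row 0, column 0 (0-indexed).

The receptive field on the input at this output position is [2 5 / 4 2]. Elementwise product with the kernel and sum: 2·-1 + 5·1 + 4·-1 + 2·1.

1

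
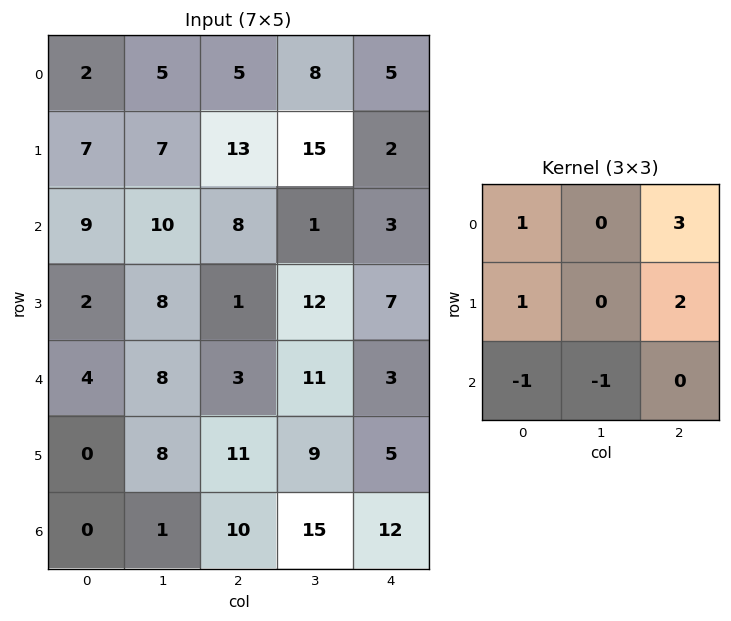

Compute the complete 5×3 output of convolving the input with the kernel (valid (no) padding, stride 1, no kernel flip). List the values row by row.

31 48 28
61 55 20
25 34 18
7 55 11
34 56 8

Output[0,0]: The receptive field on the input at this output position is [2 5 5 / 7 7 13 / 9 10 8]. Elementwise product with the kernel and sum: 2·1 + 5·3 + 7·1 + 13·2 + 9·-1 + 10·-1.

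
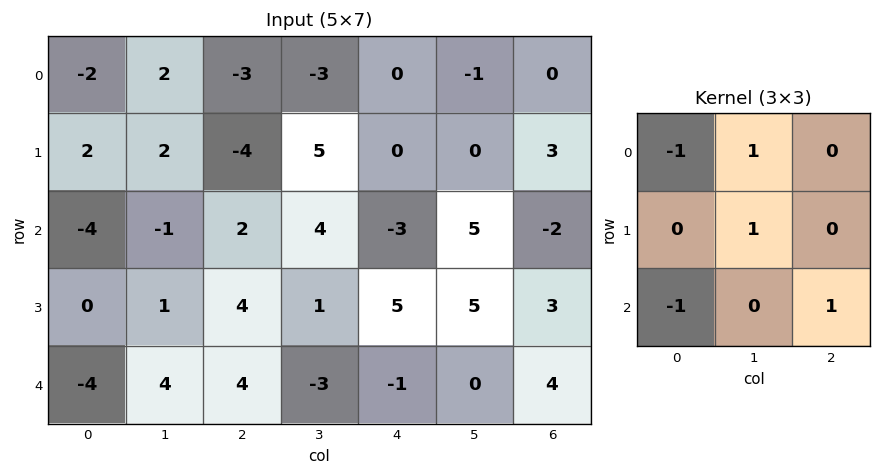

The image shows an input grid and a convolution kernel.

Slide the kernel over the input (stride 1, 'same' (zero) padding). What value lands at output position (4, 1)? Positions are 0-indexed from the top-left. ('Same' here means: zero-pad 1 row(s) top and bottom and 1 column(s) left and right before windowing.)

5

The receptive field on the zero-padded input at this output position is [0 1 4 / -4 4 4 / 0 0 0]. Elementwise product with the kernel and sum: 0·-1 + 1·1 + 4·1 + 0·-1 + 0·1.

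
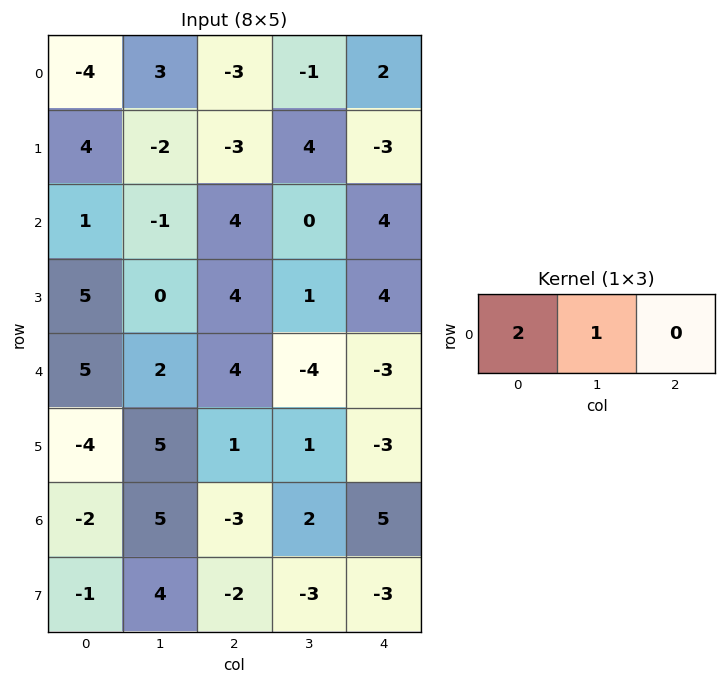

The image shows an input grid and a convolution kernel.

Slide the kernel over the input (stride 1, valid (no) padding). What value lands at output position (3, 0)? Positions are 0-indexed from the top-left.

The receptive field on the input at this output position is [5 0 4]. Elementwise product with the kernel and sum: 5·2 + 0·1.

10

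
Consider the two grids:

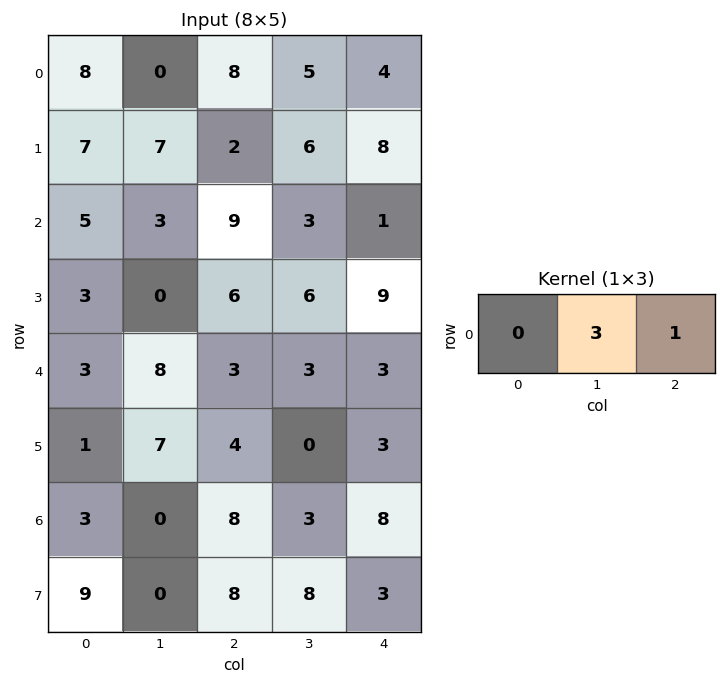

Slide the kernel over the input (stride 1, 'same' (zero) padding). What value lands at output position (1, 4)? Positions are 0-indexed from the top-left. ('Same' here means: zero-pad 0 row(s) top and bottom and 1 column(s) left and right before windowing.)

The receptive field on the zero-padded input at this output position is [6 8 0]. Elementwise product with the kernel and sum: 8·3 + 0·1.

24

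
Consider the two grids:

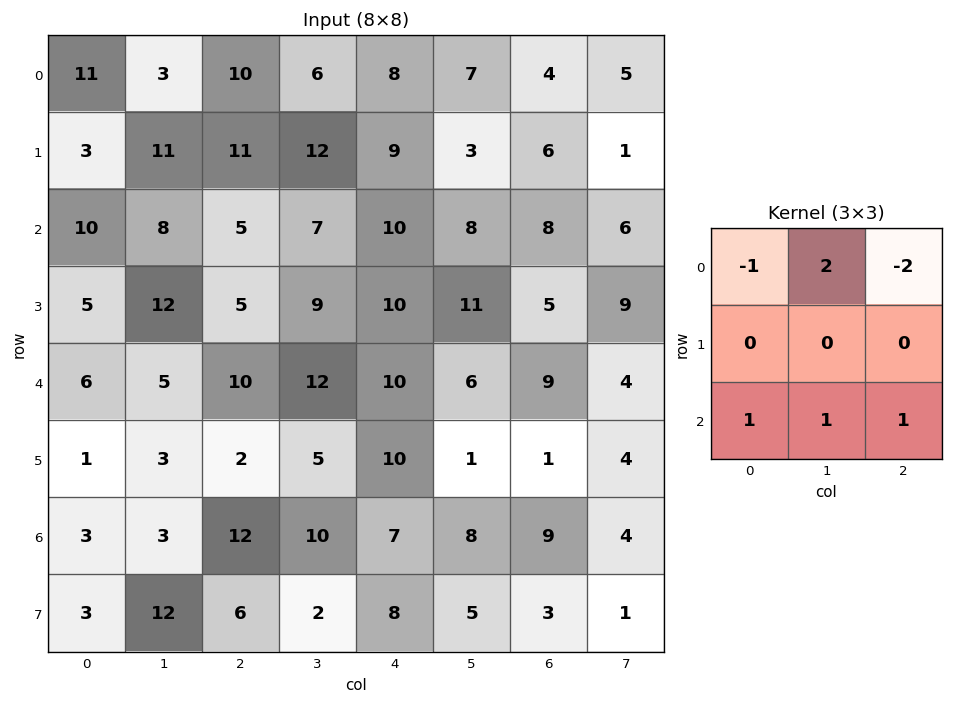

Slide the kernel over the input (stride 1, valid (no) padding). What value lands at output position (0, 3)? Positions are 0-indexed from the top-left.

The receptive field on the input at this output position is [6 8 7 / 12 9 3 / 7 10 8]. Elementwise product with the kernel and sum: 6·-1 + 8·2 + 7·-2 + 7·1 + 10·1 + 8·1.

21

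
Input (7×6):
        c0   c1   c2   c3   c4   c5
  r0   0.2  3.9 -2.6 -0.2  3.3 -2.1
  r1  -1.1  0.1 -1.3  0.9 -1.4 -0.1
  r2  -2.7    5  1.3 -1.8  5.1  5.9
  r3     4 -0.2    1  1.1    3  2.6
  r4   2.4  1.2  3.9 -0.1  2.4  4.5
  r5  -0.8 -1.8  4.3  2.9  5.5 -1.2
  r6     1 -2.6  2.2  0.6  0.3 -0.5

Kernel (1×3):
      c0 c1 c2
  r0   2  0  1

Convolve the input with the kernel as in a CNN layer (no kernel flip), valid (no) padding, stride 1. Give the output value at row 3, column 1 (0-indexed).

0.7

The receptive field on the input at this output position is [-0.2 1 1.1]. Elementwise product with the kernel and sum: -0.2·2 + 1.1·1.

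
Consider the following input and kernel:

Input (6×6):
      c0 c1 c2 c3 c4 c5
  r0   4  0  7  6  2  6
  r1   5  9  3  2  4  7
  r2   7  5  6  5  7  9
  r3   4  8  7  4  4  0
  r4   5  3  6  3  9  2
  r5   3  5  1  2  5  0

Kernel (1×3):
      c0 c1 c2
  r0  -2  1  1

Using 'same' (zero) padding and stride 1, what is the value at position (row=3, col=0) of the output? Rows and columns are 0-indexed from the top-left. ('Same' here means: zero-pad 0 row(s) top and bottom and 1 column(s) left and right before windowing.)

12

The receptive field on the zero-padded input at this output position is [0 4 8]. Elementwise product with the kernel and sum: 0·-2 + 4·1 + 8·1.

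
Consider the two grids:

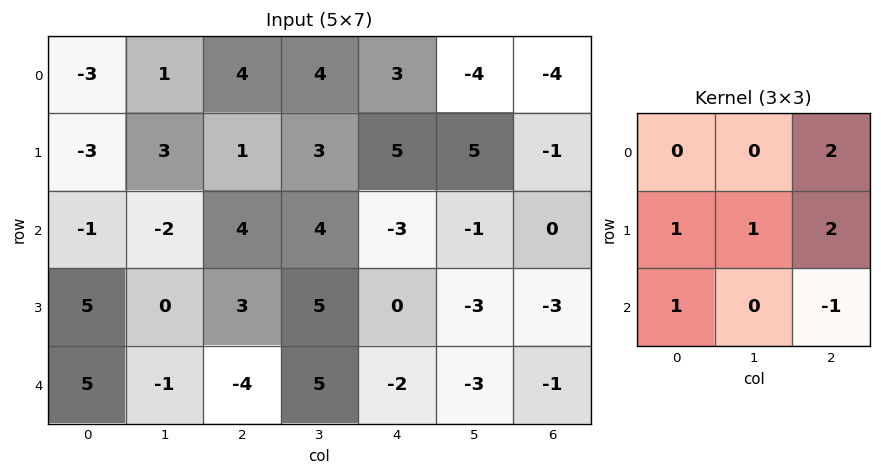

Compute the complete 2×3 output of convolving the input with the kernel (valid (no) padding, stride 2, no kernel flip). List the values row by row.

Output[0,0]: The receptive field on the input at this output position is [-3 1 4 / -3 3 1 / -1 -2 4]. Elementwise product with the kernel and sum: 4·2 + -3·1 + 3·1 + 1·2 + -1·1 + 4·-1.
Output[0,1]: The receptive field on the input at this output position is [4 4 3 / 1 3 5 / 4 4 -3]. Elementwise product with the kernel and sum: 3·2 + 1·1 + 3·1 + 5·2 + 4·1 + -3·-1.

5 27 -3
28 0 -10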